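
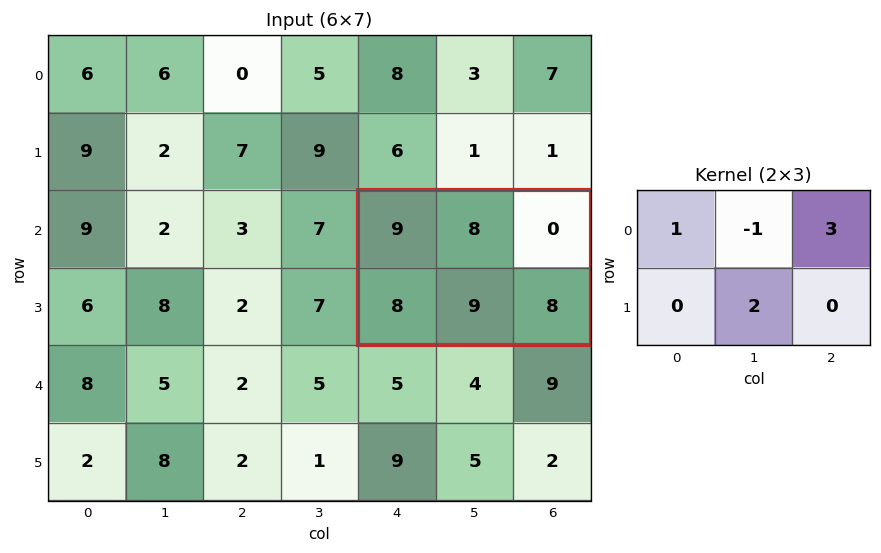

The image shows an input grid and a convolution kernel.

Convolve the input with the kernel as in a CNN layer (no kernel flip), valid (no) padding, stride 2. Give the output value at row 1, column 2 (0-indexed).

19

The receptive field on the input at this output position is [9 8 0 / 8 9 8]. Elementwise product with the kernel and sum: 9·1 + 8·-1 + 0·3 + 9·2.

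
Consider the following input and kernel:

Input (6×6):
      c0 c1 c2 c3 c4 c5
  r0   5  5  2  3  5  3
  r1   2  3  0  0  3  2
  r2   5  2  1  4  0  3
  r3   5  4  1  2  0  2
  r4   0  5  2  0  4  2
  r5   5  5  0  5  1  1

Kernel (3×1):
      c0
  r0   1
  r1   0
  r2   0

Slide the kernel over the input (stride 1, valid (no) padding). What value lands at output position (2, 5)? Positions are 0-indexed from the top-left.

The receptive field on the input at this output position is [3 / 2 / 2]. Elementwise product with the kernel and sum: 3·1.

3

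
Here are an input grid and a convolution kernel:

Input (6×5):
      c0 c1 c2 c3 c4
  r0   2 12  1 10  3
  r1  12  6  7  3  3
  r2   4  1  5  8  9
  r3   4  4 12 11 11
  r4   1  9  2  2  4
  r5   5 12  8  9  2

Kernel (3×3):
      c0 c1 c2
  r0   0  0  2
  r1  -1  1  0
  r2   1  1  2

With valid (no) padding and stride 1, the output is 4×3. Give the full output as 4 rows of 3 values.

Output[0,0]: The receptive field on the input at this output position is [2 12 1 / 12 6 7 / 4 1 5]. Elementwise product with the kernel and sum: 1·2 + 12·-1 + 6·1 + 4·1 + 1·1 + 5·2.

11 43 33
43 48 54
24 39 29
65 53 43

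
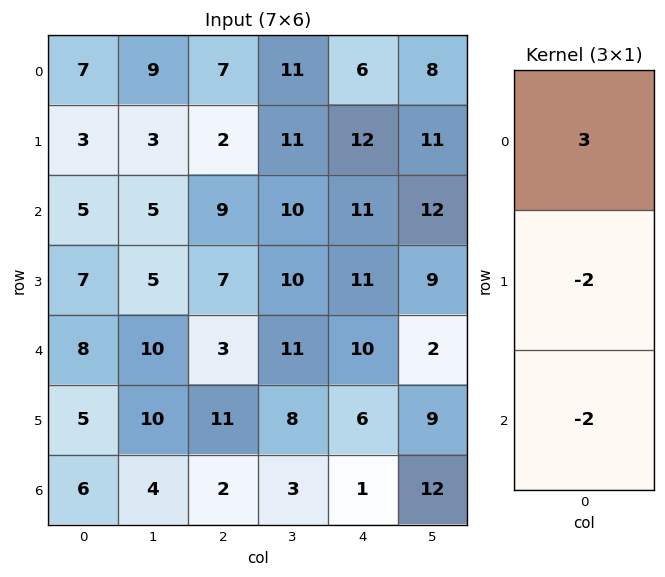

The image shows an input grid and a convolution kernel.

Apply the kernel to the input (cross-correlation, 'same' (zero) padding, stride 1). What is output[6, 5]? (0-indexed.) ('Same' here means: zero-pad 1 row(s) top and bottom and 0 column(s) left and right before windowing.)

3

The receptive field on the zero-padded input at this output position is [9 / 12 / 0]. Elementwise product with the kernel and sum: 9·3 + 12·-2 + 0·-2.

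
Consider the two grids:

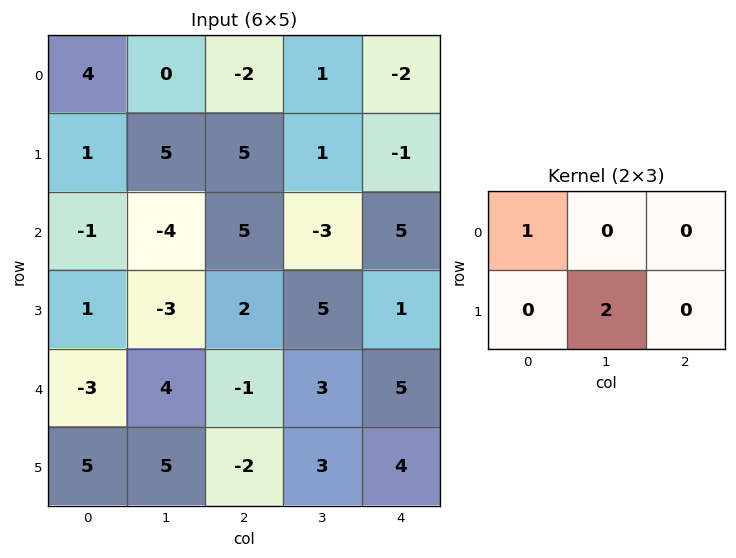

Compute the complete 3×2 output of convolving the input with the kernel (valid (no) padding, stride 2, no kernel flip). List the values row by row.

Output[0,0]: The receptive field on the input at this output position is [4 0 -2 / 1 5 5]. Elementwise product with the kernel and sum: 4·1 + 5·2.
Output[0,1]: The receptive field on the input at this output position is [-2 1 -2 / 5 1 -1]. Elementwise product with the kernel and sum: -2·1 + 1·2.

14 0
-7 15
7 5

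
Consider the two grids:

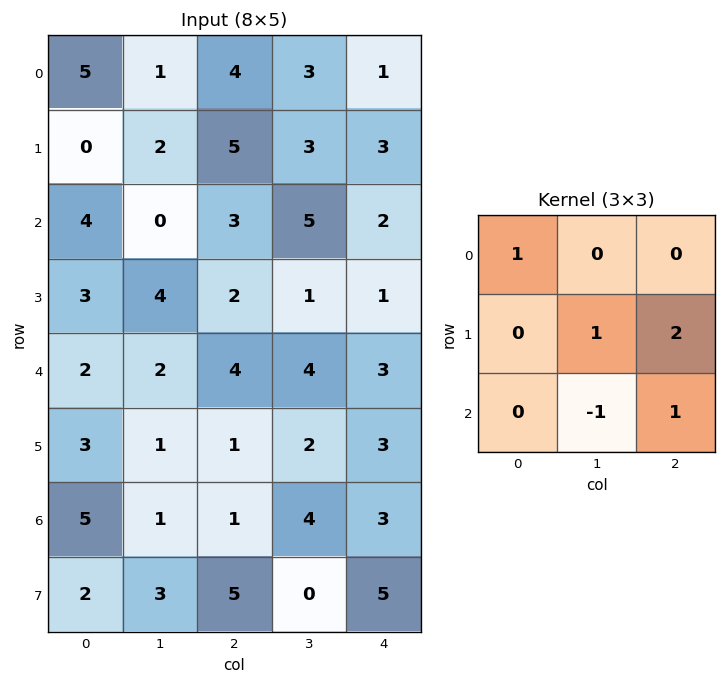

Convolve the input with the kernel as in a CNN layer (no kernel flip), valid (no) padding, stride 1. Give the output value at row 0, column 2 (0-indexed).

The receptive field on the input at this output position is [4 3 1 / 5 3 3 / 3 5 2]. Elementwise product with the kernel and sum: 4·1 + 3·1 + 3·2 + 5·-1 + 2·1.

10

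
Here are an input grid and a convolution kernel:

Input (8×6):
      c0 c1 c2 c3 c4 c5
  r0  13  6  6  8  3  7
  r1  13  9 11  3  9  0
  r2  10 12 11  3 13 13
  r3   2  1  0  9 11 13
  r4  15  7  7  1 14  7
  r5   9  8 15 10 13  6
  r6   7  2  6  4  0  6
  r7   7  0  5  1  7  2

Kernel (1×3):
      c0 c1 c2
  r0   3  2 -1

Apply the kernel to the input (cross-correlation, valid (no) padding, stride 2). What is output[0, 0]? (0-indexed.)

45

The receptive field on the input at this output position is [13 6 6]. Elementwise product with the kernel and sum: 13·3 + 6·2 + 6·-1.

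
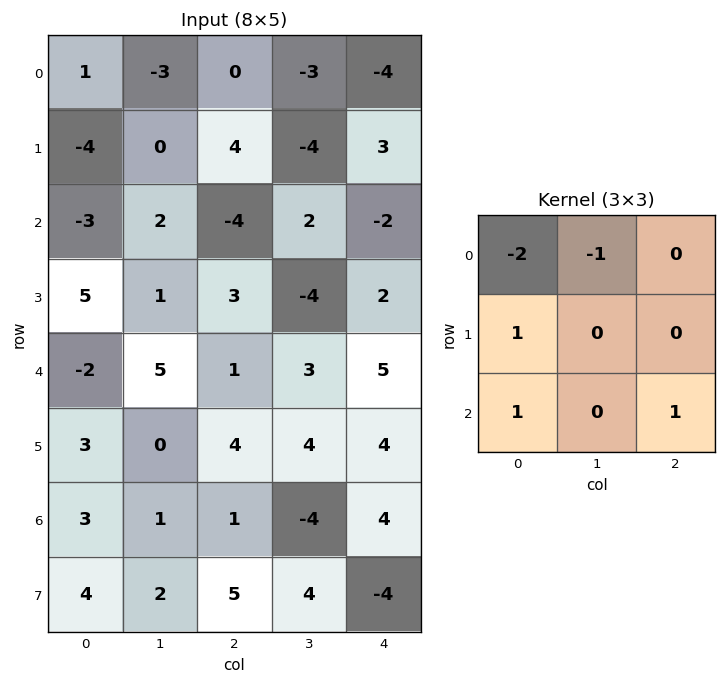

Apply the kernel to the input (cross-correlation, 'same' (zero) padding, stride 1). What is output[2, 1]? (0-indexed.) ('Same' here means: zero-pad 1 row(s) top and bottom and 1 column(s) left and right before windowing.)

13

The receptive field on the zero-padded input at this output position is [-4 0 4 / -3 2 -4 / 5 1 3]. Elementwise product with the kernel and sum: -4·-2 + 0·-1 + -3·1 + 5·1 + 3·1.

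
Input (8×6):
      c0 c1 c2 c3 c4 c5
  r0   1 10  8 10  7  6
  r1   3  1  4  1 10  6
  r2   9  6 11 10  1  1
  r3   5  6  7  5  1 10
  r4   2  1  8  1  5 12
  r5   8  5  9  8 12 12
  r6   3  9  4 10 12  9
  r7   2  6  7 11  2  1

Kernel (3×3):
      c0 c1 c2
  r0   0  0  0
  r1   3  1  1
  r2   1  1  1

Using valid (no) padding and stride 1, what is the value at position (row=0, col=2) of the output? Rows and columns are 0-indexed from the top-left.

The receptive field on the input at this output position is [8 10 7 / 4 1 10 / 11 10 1]. Elementwise product with the kernel and sum: 4·3 + 1·1 + 10·1 + 11·1 + 10·1 + 1·1.

45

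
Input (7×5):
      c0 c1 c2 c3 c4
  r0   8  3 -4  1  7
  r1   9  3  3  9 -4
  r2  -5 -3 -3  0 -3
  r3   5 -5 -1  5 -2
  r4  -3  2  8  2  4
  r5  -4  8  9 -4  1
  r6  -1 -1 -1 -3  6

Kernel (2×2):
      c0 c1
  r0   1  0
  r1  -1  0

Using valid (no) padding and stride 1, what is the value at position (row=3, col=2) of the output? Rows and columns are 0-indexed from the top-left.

-9

The receptive field on the input at this output position is [-1 5 / 8 2]. Elementwise product with the kernel and sum: -1·1 + 8·-1.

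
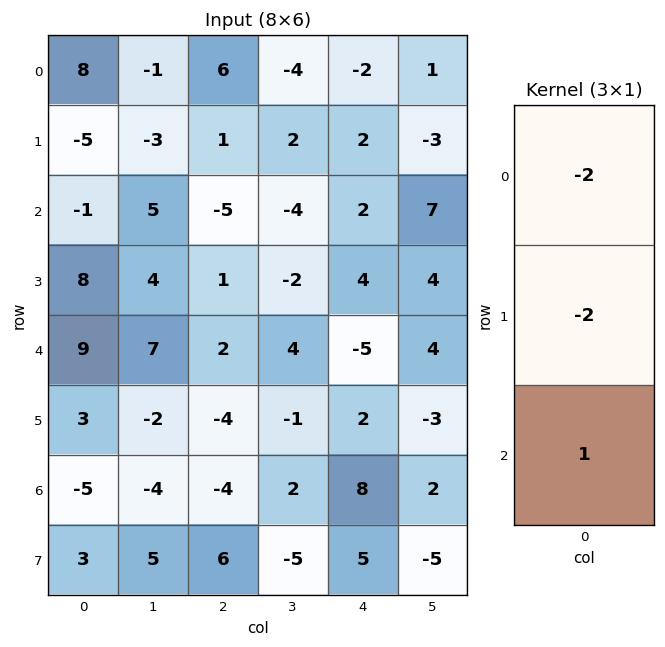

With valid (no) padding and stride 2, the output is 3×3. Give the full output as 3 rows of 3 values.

Output[0,0]: The receptive field on the input at this output position is [8 / -5 / -1]. Elementwise product with the kernel and sum: 8·-2 + -5·-2 + -1·1.

-7 -19 2
-5 10 -17
-29 0 14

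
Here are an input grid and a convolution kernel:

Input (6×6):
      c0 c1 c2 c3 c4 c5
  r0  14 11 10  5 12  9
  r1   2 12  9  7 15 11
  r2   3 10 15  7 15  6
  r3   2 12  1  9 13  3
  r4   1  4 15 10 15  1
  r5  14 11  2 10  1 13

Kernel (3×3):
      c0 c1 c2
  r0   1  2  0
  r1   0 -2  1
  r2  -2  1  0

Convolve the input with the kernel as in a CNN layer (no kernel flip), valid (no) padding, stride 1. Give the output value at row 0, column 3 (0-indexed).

11

The receptive field on the input at this output position is [5 12 9 / 7 15 11 / 7 15 6]. Elementwise product with the kernel and sum: 5·1 + 12·2 + 15·-2 + 11·1 + 7·-2 + 15·1.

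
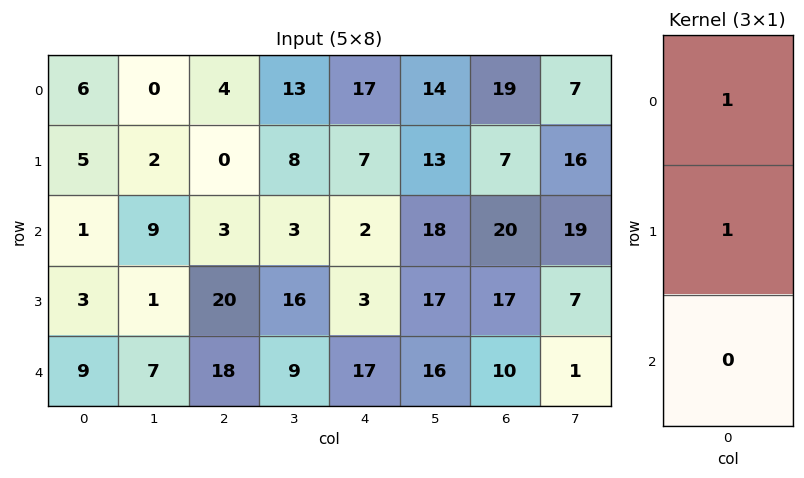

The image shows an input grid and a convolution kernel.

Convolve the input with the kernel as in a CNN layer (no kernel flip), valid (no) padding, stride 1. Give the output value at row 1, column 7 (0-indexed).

35

The receptive field on the input at this output position is [16 / 19 / 7]. Elementwise product with the kernel and sum: 16·1 + 19·1.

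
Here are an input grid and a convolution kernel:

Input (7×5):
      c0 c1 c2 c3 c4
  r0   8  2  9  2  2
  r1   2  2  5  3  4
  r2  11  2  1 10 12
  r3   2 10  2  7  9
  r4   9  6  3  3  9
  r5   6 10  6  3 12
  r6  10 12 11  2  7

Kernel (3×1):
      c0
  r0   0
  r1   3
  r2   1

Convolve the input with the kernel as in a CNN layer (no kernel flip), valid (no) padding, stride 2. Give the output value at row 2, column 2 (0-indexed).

The receptive field on the input at this output position is [9 / 12 / 7]. Elementwise product with the kernel and sum: 12·3 + 7·1.

43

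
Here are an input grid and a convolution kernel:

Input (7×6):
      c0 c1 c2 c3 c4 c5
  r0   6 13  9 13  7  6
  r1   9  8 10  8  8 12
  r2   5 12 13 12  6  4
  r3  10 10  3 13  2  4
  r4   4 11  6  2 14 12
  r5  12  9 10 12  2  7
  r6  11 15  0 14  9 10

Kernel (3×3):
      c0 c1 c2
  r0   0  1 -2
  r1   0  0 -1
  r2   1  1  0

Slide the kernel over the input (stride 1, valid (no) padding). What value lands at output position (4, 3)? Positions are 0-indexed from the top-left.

6

The receptive field on the input at this output position is [2 14 12 / 12 2 7 / 14 9 10]. Elementwise product with the kernel and sum: 14·1 + 12·-2 + 7·-1 + 14·1 + 9·1.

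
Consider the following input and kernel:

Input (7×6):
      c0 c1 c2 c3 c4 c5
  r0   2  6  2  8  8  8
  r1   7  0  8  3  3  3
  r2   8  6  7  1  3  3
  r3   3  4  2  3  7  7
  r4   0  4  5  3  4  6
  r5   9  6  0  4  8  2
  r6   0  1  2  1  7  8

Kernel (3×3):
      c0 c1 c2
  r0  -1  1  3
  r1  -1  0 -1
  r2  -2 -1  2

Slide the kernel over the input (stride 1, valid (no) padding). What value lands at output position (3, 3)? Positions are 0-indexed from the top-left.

The receptive field on the input at this output position is [3 7 7 / 3 4 6 / 4 8 2]. Elementwise product with the kernel and sum: 3·-1 + 7·1 + 7·3 + 3·-1 + 6·-1 + 4·-2 + 8·-1 + 2·2.

4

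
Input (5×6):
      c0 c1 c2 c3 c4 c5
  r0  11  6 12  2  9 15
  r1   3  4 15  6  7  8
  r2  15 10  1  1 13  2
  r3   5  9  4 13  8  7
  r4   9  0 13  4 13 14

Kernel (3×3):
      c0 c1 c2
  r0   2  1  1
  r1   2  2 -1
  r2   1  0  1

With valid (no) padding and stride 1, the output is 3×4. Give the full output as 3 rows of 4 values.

Output[0,0]: The receptive field on the input at this output position is [11 6 12 / 3 4 15 / 15 10 1]. Elementwise product with the kernel and sum: 11·2 + 6·1 + 12·1 + 3·2 + 4·2 + 15·-1 + 15·1 + 1·1.
Output[0,1]: The receptive field on the input at this output position is [6 12 2 / 4 15 6 / 10 1 1]. Elementwise product with the kernel and sum: 6·2 + 12·1 + 2·1 + 4·2 + 15·2 + 6·-1 + 10·1 + 1·1.

55 69 84 49
83 72 46 73
87 39 68 70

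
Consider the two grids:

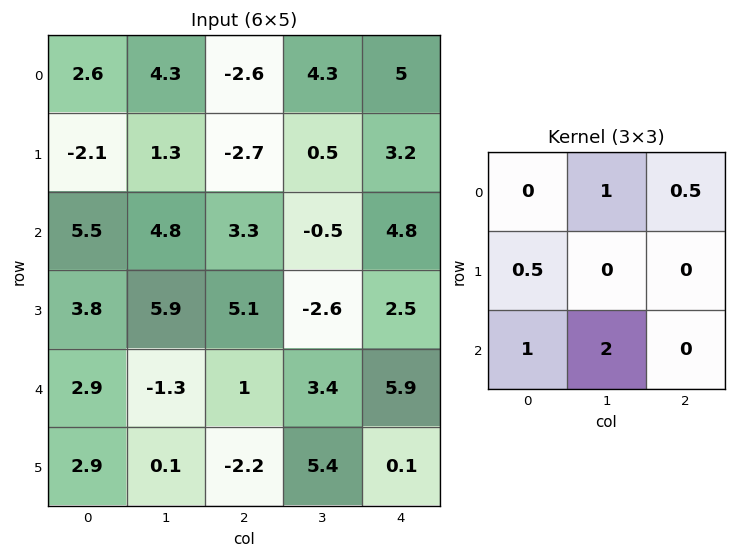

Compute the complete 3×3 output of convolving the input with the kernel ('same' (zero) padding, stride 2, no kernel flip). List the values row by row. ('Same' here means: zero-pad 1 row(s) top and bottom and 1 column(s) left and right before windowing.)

-4.2 -1.95 9.05
6.15 16.05 5.35
12.55 -1.15 9.8

Output[0,0]: The receptive field on the zero-padded input at this output position is [0 0 0 / 0 2.6 4.3 / 0 -2.1 1.3]. Elementwise product with the kernel and sum: 0·1 + 0·0.5 + 0·0.5 + 0·1 + -2.1·2.
Output[0,1]: The receptive field on the zero-padded input at this output position is [0 0 0 / 4.3 -2.6 4.3 / 1.3 -2.7 0.5]. Elementwise product with the kernel and sum: 0·1 + 0·0.5 + 4.3·0.5 + 1.3·1 + -2.7·2.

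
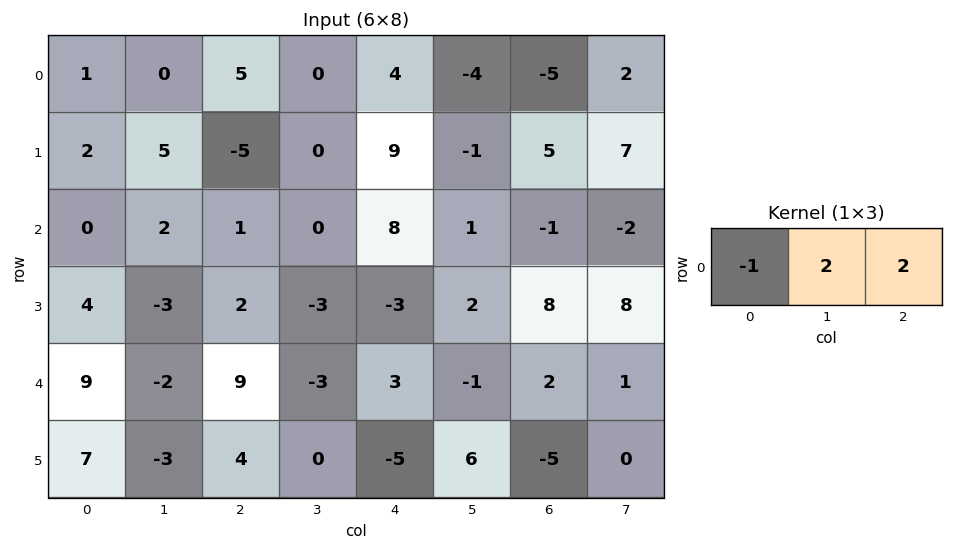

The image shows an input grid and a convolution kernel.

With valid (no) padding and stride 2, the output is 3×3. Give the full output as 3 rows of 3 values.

9 3 -22
6 15 -8
5 -9 -1

Output[0,0]: The receptive field on the input at this output position is [1 0 5]. Elementwise product with the kernel and sum: 1·-1 + 0·2 + 5·2.
Output[0,1]: The receptive field on the input at this output position is [5 0 4]. Elementwise product with the kernel and sum: 5·-1 + 0·2 + 4·2.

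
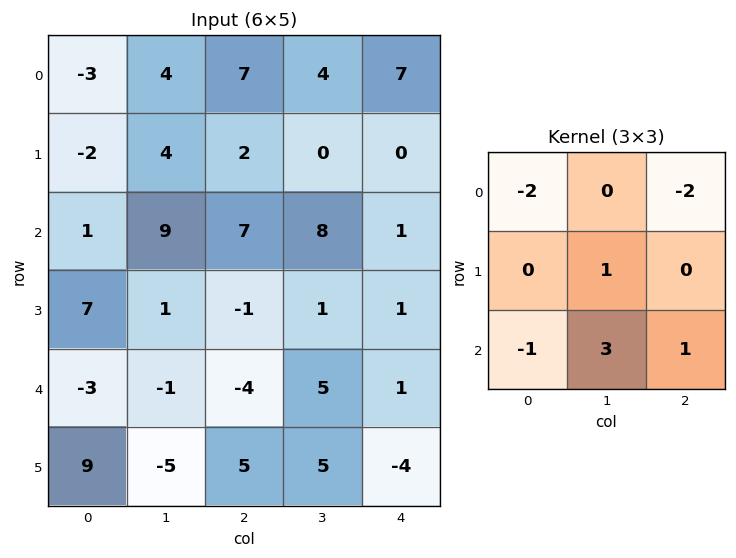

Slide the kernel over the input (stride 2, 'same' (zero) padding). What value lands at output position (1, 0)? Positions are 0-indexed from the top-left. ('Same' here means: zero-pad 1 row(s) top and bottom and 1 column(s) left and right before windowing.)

The receptive field on the zero-padded input at this output position is [0 -2 4 / 0 1 9 / 0 7 1]. Elementwise product with the kernel and sum: 0·-2 + 4·-2 + 1·1 + 0·-1 + 7·3 + 1·1.

15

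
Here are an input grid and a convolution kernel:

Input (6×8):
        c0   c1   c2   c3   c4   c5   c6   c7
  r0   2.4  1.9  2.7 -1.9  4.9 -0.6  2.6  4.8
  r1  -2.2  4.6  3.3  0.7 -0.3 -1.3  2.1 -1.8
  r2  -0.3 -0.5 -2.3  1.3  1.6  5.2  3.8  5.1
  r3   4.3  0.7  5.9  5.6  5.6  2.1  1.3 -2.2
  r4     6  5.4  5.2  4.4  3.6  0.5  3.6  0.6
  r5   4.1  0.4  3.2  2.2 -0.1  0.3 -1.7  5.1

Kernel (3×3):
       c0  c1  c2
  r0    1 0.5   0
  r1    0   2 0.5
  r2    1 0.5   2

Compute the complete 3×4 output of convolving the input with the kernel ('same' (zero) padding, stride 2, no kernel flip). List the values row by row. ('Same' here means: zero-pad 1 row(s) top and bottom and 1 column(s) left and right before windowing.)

13.85 12.1 7.45 3.75
1.6 17.15 18.95 8.25
19.7 22.65 18.6 19.9

Output[0,0]: The receptive field on the zero-padded input at this output position is [0 0 0 / 0 2.4 1.9 / 0 -2.2 4.6]. Elementwise product with the kernel and sum: 0·1 + 0·0.5 + 2.4·2 + 1.9·0.5 + 0·1 + -2.2·0.5 + 4.6·2.
Output[0,1]: The receptive field on the zero-padded input at this output position is [0 0 0 / 1.9 2.7 -1.9 / 4.6 3.3 0.7]. Elementwise product with the kernel and sum: 0·1 + 0·0.5 + 2.7·2 + -1.9·0.5 + 4.6·1 + 3.3·0.5 + 0.7·2.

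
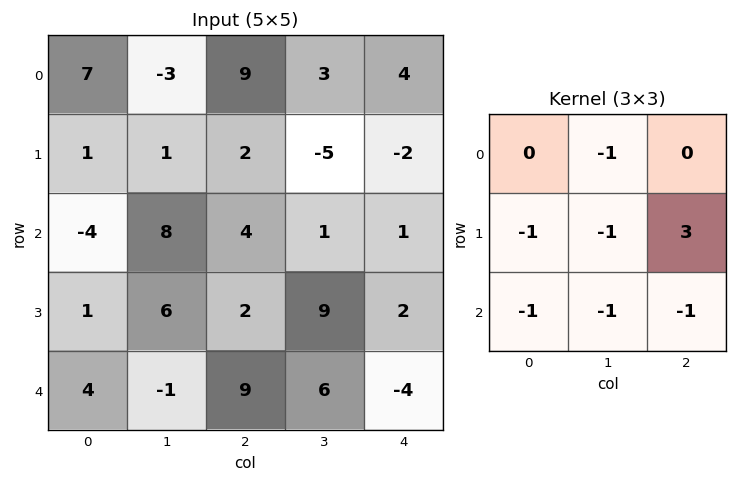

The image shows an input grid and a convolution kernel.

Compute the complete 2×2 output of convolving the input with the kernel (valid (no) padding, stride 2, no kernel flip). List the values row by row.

-1 -12
-21 -17

Output[0,0]: The receptive field on the input at this output position is [7 -3 9 / 1 1 2 / -4 8 4]. Elementwise product with the kernel and sum: -3·-1 + 1·-1 + 1·-1 + 2·3 + -4·-1 + 8·-1 + 4·-1.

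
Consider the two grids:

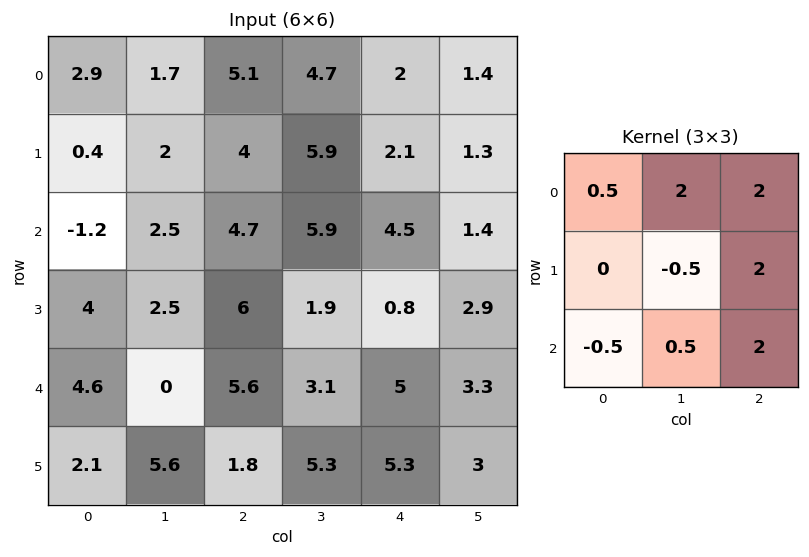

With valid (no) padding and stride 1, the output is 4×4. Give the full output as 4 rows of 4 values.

Output[0,0]: The receptive field on the input at this output position is [2.9 1.7 5.1 / 0.4 2 4 / -1.2 2.5 4.7]. Elementwise product with the kernel and sum: 2.9·0.5 + 1.7·2 + 5.1·2 + 2·-0.5 + 4·2 + -1.2·-0.5 + 2.5·0.5 + 4.7·2.
Output[0,1]: The receptive field on the input at this output position is [1.7 5.1 4.7 / 2 4 5.9 / 2.5 4.7 5.9]. Elementwise product with the kernel and sum: 1.7·0.5 + 5.1·2 + 4.7·2 + 4·-0.5 + 5.9·2 + 2.5·-0.5 + 4.7·0.5 + 5.9·2.

33.3 43.15 26.8 12.8
31.6 35.8 23.6 15.55
33.45 32.25 32.55 27.7
35.55 29.15 29.2 18.45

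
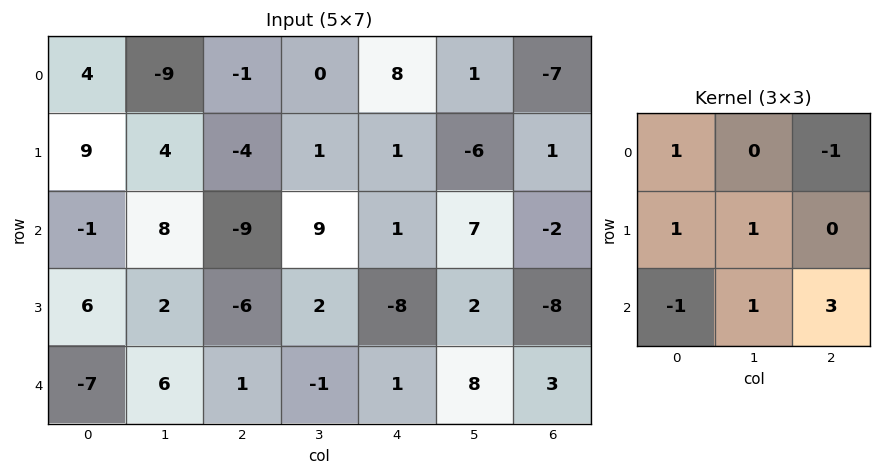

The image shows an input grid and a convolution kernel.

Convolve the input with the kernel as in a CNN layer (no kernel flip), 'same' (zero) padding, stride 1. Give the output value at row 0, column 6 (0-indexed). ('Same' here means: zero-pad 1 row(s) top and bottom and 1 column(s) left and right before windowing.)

The receptive field on the zero-padded input at this output position is [0 0 0 / 1 -7 0 / -6 1 0]. Elementwise product with the kernel and sum: 0·1 + 0·-1 + 1·1 + -7·1 + -6·-1 + 1·1 + 0·3.

1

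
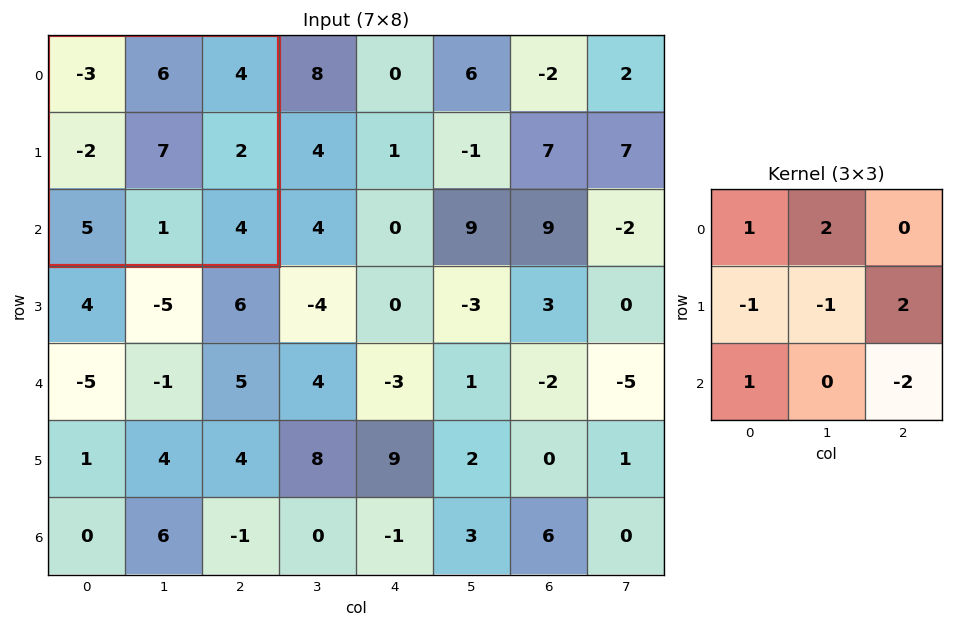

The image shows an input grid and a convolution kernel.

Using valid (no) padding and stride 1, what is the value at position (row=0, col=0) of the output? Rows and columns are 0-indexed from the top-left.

5

The receptive field on the input at this output position is [-3 6 4 / -2 7 2 / 5 1 4]. Elementwise product with the kernel and sum: -3·1 + 6·2 + -2·-1 + 7·-1 + 2·2 + 5·1 + 4·-2.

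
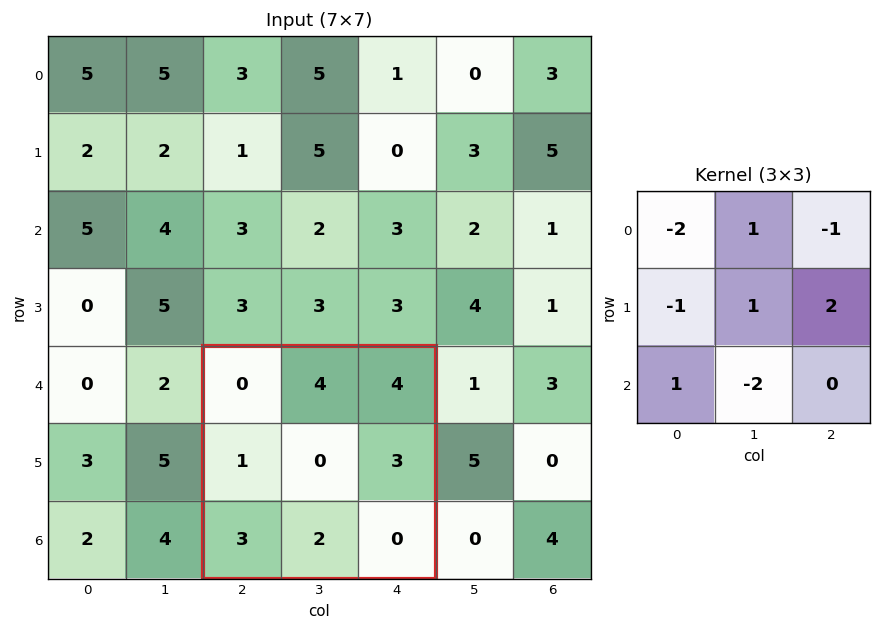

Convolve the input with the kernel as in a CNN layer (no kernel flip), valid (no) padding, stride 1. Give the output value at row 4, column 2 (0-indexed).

4

The receptive field on the input at this output position is [0 4 4 / 1 0 3 / 3 2 0]. Elementwise product with the kernel and sum: 0·-2 + 4·1 + 4·-1 + 1·-1 + 0·1 + 3·2 + 3·1 + 2·-2.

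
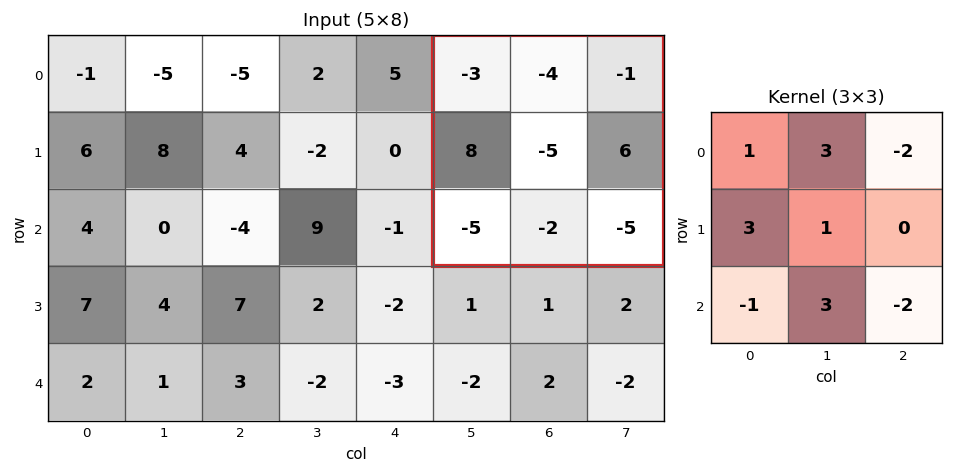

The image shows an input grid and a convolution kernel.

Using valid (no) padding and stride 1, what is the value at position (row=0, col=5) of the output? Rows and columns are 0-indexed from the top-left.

15

The receptive field on the input at this output position is [-3 -4 -1 / 8 -5 6 / -5 -2 -5]. Elementwise product with the kernel and sum: -3·1 + -4·3 + -1·-2 + 8·3 + -5·1 + -5·-1 + -2·3 + -5·-2.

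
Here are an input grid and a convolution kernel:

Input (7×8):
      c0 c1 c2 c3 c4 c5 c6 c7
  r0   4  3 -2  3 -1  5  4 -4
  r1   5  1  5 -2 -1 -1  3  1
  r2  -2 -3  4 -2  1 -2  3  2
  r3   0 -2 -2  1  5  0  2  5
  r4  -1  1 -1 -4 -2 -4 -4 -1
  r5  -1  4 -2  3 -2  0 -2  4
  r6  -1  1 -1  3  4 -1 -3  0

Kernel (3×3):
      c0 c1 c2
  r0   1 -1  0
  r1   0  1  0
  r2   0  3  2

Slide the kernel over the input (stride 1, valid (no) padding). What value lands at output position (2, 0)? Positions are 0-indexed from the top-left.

The receptive field on the input at this output position is [-2 -3 4 / 0 -2 -2 / -1 1 -1]. Elementwise product with the kernel and sum: -2·1 + -3·-1 + -2·1 + 1·3 + -1·2.

0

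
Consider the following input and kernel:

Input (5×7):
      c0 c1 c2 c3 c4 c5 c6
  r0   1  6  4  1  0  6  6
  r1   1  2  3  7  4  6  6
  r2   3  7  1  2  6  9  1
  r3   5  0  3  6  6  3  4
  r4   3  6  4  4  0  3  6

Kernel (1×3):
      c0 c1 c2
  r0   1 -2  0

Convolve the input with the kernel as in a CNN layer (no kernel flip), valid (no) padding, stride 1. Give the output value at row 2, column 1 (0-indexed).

The receptive field on the input at this output position is [7 1 2]. Elementwise product with the kernel and sum: 7·1 + 1·-2.

5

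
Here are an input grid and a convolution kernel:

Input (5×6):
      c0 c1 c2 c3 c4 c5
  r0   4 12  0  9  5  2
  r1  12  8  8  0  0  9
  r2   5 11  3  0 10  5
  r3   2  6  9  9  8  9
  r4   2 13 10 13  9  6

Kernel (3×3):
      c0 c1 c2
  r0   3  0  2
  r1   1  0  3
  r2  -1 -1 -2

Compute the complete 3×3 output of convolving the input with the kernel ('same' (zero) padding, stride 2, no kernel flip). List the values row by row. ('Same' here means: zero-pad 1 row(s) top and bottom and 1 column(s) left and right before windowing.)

Output[0,0]: The receptive field on the zero-padded input at this output position is [0 0 0 / 0 4 12 / 0 12 8]. Elementwise product with the kernel and sum: 0·3 + 0·2 + 0·1 + 12·3 + 0·-1 + 12·-1 + 8·-2.

8 23 -3
35 2 -2
51 88 76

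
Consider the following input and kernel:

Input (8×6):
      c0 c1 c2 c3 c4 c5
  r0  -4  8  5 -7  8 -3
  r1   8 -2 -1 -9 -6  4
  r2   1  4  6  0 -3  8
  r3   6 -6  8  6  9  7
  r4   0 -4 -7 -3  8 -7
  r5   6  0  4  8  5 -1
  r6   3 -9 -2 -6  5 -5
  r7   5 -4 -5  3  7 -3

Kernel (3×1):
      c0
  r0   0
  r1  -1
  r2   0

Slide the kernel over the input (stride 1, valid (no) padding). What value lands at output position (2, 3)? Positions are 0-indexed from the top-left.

-6

The receptive field on the input at this output position is [0 / 6 / -3]. Elementwise product with the kernel and sum: 6·-1.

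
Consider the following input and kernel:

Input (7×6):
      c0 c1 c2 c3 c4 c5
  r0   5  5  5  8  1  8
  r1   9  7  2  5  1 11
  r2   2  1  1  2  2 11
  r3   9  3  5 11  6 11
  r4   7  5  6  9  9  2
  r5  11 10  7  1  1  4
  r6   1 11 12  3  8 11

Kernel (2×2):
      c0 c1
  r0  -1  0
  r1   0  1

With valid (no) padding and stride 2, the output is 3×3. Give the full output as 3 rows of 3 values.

Output[0,0]: The receptive field on the input at this output position is [5 5 / 9 7]. Elementwise product with the kernel and sum: 5·-1 + 7·1.

2 0 10
1 10 9
3 -5 -5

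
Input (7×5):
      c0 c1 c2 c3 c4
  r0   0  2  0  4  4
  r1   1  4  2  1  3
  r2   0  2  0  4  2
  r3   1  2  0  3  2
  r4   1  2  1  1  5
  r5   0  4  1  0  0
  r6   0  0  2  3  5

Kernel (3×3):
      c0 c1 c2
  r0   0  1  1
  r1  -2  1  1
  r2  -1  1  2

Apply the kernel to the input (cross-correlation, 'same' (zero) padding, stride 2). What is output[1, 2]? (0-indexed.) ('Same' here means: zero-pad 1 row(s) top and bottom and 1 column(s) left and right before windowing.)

The receptive field on the zero-padded input at this output position is [1 3 0 / 4 2 0 / 3 2 0]. Elementwise product with the kernel and sum: 3·1 + 0·1 + 4·-2 + 2·1 + 0·1 + 3·-1 + 2·1 + 0·2.

-4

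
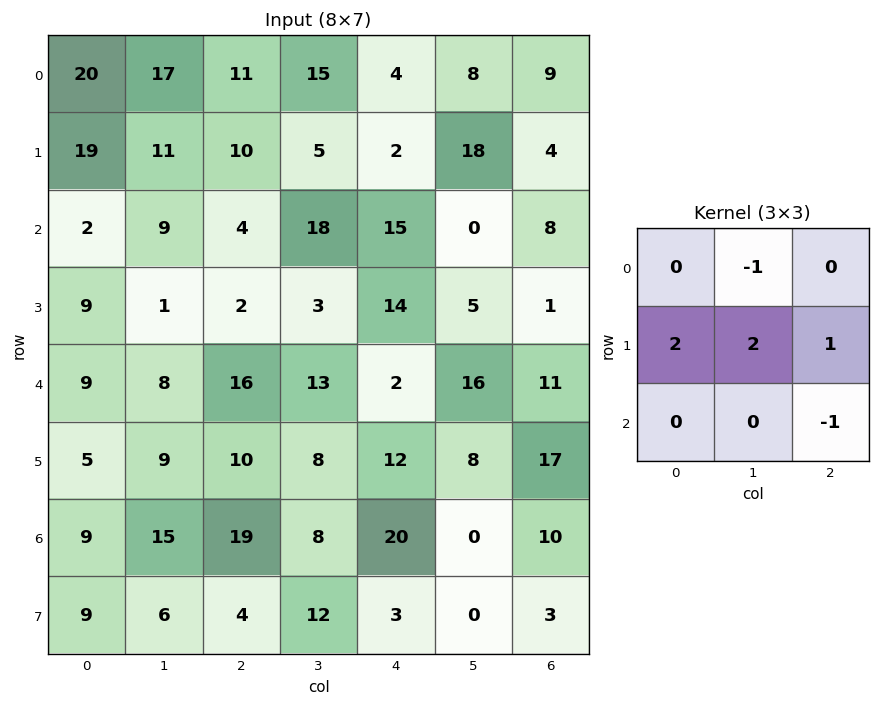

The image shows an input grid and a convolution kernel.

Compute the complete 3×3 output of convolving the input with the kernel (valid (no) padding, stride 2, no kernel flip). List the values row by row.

Output[0,0]: The receptive field on the input at this output position is [20 17 11 / 19 11 10 / 2 9 4]. Elementwise product with the kernel and sum: 17·-1 + 19·2 + 11·2 + 10·1 + 4·-1.

49 2 28
-3 4 28
11 15 31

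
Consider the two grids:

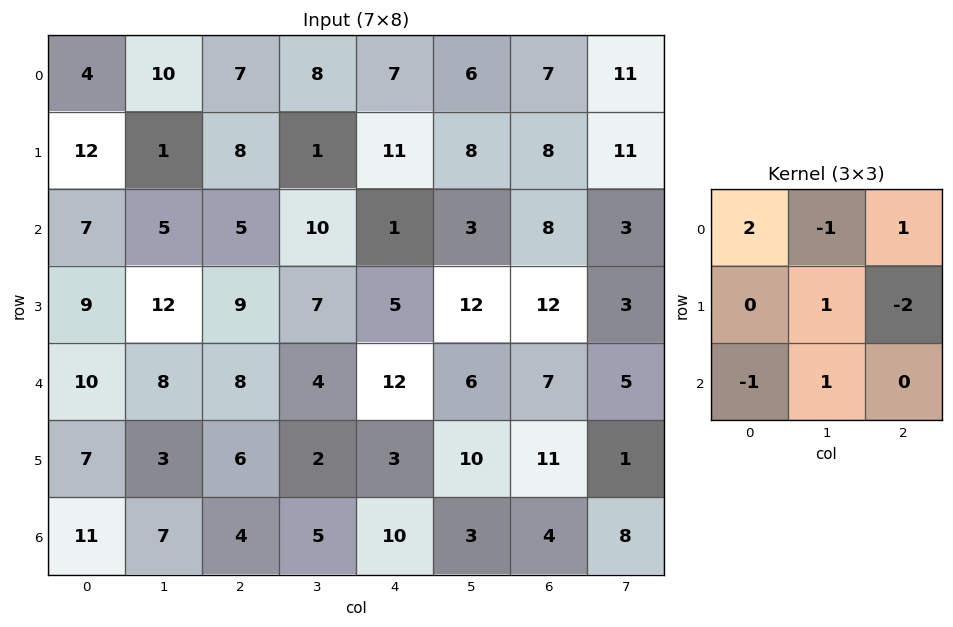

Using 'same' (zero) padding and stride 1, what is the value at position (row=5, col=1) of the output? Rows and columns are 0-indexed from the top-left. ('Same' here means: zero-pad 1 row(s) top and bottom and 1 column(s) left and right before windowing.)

The receptive field on the zero-padded input at this output position is [10 8 8 / 7 3 6 / 11 7 4]. Elementwise product with the kernel and sum: 10·2 + 8·-1 + 8·1 + 3·1 + 6·-2 + 11·-1 + 7·1.

7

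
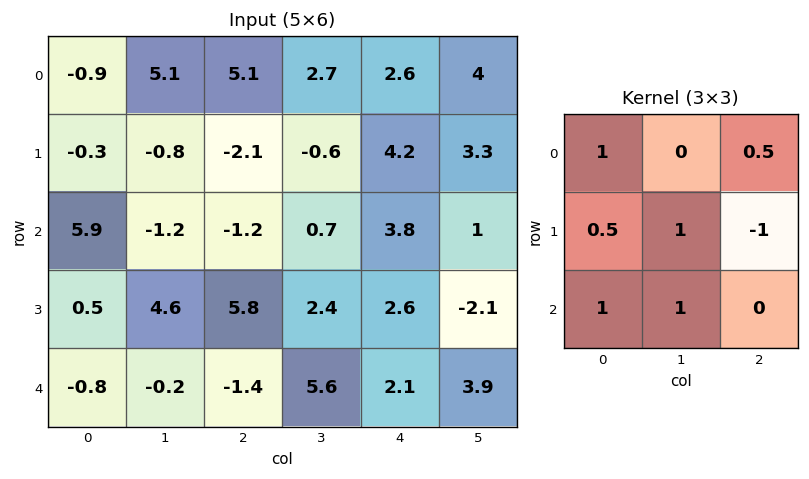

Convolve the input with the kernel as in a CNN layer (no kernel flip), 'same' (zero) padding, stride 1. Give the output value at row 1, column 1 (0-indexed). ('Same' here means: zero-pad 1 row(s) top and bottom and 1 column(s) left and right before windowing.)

7.5

The receptive field on the zero-padded input at this output position is [-0.9 5.1 5.1 / -0.3 -0.8 -2.1 / 5.9 -1.2 -1.2]. Elementwise product with the kernel and sum: -0.9·1 + 5.1·0.5 + -0.3·0.5 + -0.8·1 + -2.1·-1 + 5.9·1 + -1.2·1.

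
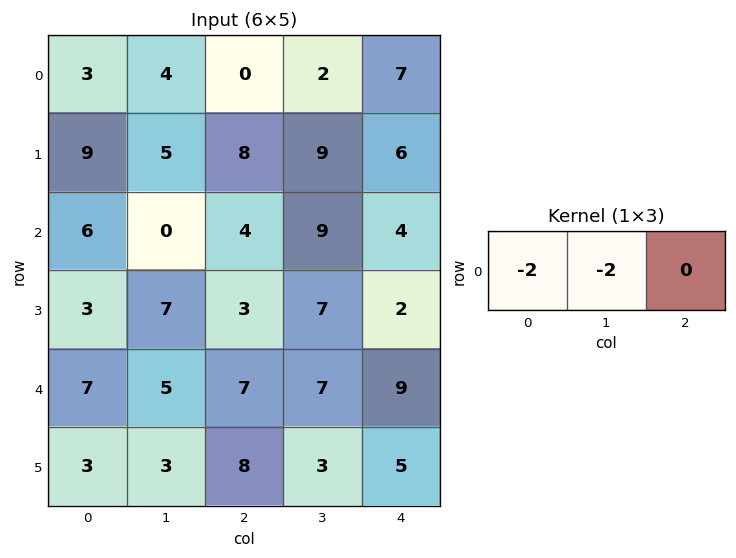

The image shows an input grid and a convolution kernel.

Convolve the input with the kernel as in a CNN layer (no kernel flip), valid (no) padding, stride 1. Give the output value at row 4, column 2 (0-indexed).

The receptive field on the input at this output position is [7 7 9]. Elementwise product with the kernel and sum: 7·-2 + 7·-2.

-28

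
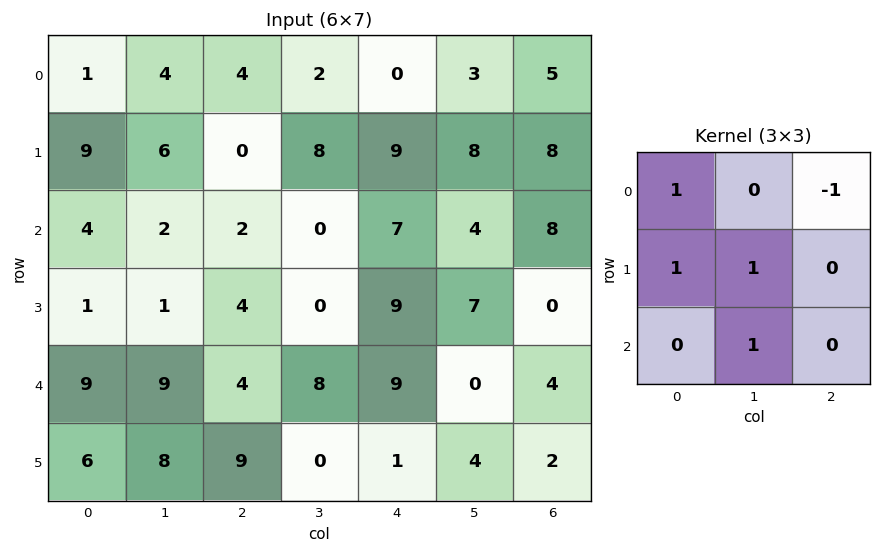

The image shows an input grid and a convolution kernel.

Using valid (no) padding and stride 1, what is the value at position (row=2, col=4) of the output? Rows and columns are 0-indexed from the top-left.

15

The receptive field on the input at this output position is [7 4 8 / 9 7 0 / 9 0 4]. Elementwise product with the kernel and sum: 7·1 + 8·-1 + 9·1 + 7·1 + 0·1.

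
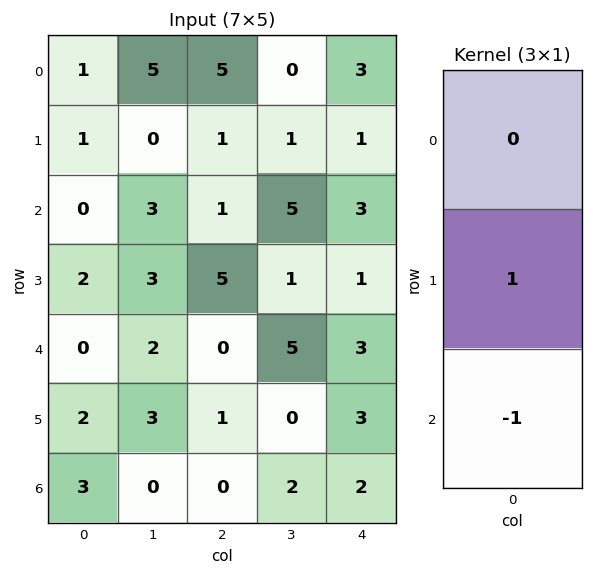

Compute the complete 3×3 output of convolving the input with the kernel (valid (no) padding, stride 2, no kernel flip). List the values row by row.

Output[0,0]: The receptive field on the input at this output position is [1 / 1 / 0]. Elementwise product with the kernel and sum: 1·1 + 0·-1.
Output[0,1]: The receptive field on the input at this output position is [5 / 1 / 1]. Elementwise product with the kernel and sum: 1·1 + 1·-1.

1 0 -2
2 5 -2
-1 1 1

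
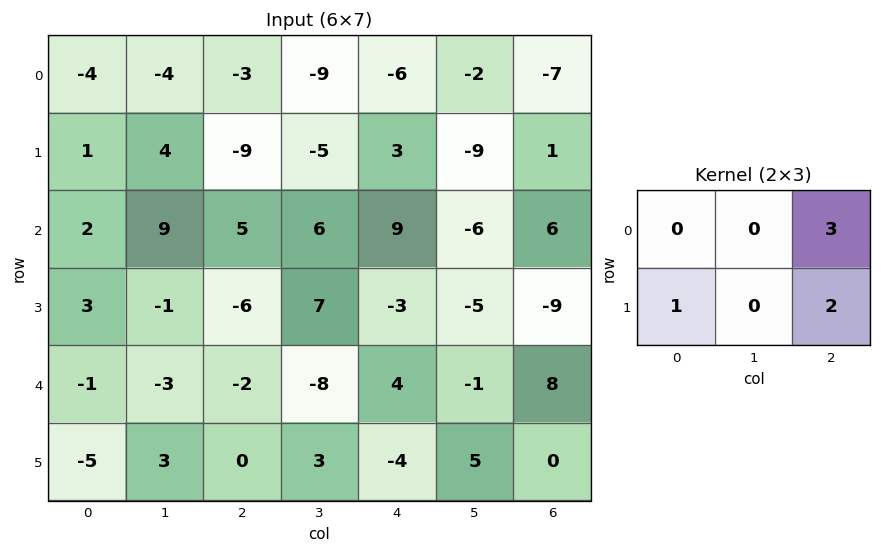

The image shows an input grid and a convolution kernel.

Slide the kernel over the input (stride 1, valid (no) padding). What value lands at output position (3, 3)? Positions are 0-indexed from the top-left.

The receptive field on the input at this output position is [7 -3 -5 / -8 4 -1]. Elementwise product with the kernel and sum: -5·3 + -8·1 + -1·2.

-25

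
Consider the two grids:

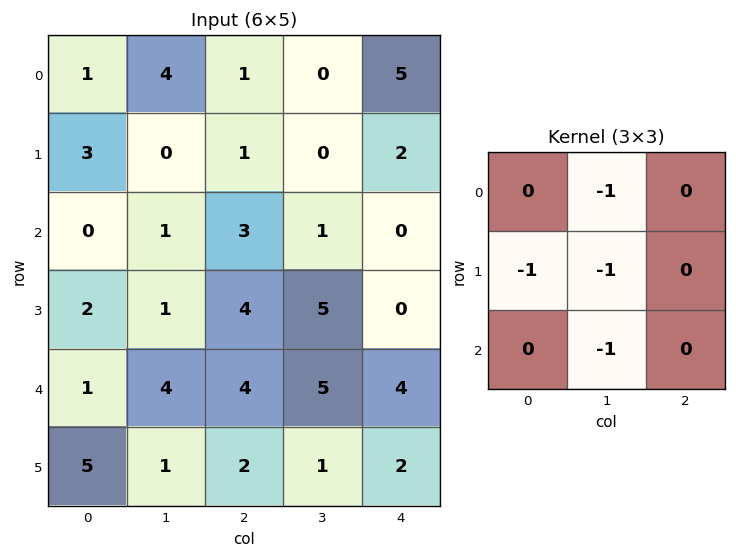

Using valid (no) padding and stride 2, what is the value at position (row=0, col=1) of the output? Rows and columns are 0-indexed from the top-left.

The receptive field on the input at this output position is [1 0 5 / 1 0 2 / 3 1 0]. Elementwise product with the kernel and sum: 0·-1 + 1·-1 + 0·-1 + 1·-1.

-2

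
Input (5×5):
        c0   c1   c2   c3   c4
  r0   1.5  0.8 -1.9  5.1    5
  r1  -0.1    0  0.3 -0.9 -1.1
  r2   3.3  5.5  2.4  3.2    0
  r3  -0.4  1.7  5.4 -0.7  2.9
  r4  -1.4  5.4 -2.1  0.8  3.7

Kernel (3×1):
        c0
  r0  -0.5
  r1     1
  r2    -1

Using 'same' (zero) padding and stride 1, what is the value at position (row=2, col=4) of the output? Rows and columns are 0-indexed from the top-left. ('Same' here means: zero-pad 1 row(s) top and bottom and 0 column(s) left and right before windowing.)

-2.35

The receptive field on the zero-padded input at this output position is [-1.1 / 0 / 2.9]. Elementwise product with the kernel and sum: -1.1·-0.5 + 0·1 + 2.9·-1.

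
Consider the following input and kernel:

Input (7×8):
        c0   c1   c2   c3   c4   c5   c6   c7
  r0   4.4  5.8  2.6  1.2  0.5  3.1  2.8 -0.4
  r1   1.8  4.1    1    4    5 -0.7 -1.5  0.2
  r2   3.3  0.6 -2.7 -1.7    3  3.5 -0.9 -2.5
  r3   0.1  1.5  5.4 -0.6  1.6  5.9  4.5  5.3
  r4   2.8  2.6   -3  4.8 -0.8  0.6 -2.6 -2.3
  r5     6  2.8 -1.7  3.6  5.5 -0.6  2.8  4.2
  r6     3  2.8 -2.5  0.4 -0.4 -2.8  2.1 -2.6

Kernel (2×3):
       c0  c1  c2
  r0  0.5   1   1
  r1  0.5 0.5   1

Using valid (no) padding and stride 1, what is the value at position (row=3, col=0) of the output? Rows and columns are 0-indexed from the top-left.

6.65

The receptive field on the input at this output position is [0.1 1.5 5.4 / 2.8 2.6 -3]. Elementwise product with the kernel and sum: 0.1·0.5 + 1.5·1 + 5.4·1 + 2.8·0.5 + 2.6·0.5 + -3·1.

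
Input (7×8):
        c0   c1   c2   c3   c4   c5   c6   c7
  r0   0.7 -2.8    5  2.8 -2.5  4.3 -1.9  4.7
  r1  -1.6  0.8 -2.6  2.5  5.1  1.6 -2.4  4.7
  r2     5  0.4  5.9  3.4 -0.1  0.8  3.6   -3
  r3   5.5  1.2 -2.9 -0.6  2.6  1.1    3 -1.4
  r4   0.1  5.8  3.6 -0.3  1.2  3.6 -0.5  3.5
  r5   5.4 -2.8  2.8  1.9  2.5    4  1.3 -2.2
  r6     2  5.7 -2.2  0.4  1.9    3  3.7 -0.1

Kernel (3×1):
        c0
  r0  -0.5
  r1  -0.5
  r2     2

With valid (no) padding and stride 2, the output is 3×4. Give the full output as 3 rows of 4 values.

Output[0,0]: The receptive field on the input at this output position is [0.7 / -1.6 / 5]. Elementwise product with the kernel and sum: 0.7·-0.5 + -1.6·-0.5 + 5·2.

10.45 10.6 -1.5 9.35
-5.05 5.7 1.15 -4.3
1.25 -7.6 1.95 7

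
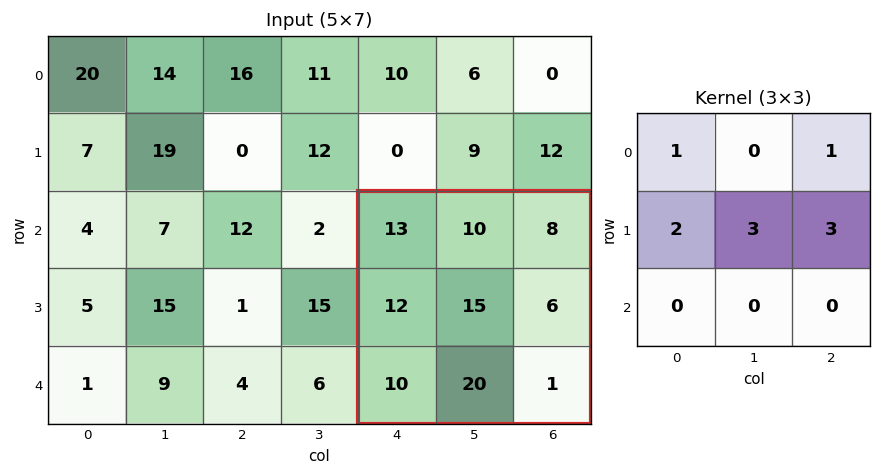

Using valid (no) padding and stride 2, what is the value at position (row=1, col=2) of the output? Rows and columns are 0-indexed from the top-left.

108

The receptive field on the input at this output position is [13 10 8 / 12 15 6 / 10 20 1]. Elementwise product with the kernel and sum: 13·1 + 8·1 + 12·2 + 15·3 + 6·3.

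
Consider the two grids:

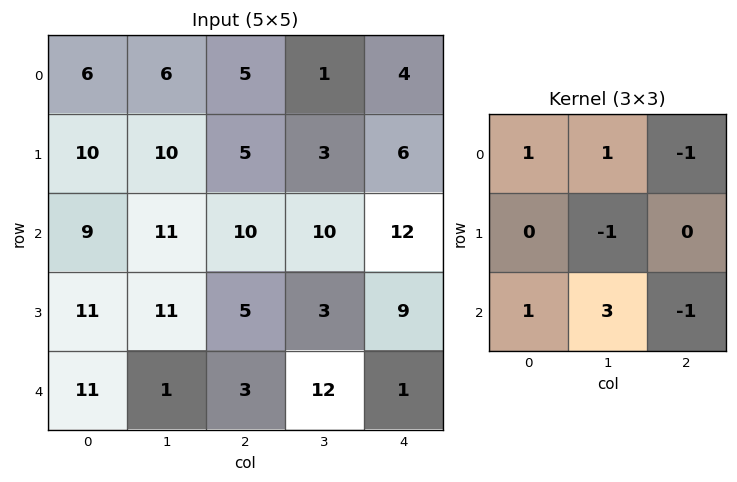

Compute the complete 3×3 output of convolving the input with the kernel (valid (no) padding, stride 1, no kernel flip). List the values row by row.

29 36 27
43 25 -3
10 4 43

Output[0,0]: The receptive field on the input at this output position is [6 6 5 / 10 10 5 / 9 11 10]. Elementwise product with the kernel and sum: 6·1 + 6·1 + 5·-1 + 10·-1 + 9·1 + 11·3 + 10·-1.
Output[0,1]: The receptive field on the input at this output position is [6 5 1 / 10 5 3 / 11 10 10]. Elementwise product with the kernel and sum: 6·1 + 5·1 + 1·-1 + 5·-1 + 11·1 + 10·3 + 10·-1.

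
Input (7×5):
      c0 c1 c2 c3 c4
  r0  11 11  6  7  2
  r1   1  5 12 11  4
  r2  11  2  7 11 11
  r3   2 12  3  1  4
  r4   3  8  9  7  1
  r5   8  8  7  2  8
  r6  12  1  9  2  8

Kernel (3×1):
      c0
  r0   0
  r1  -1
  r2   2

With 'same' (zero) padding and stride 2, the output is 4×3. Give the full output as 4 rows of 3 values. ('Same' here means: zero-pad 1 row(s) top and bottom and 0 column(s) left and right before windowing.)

Output[0,0]: The receptive field on the zero-padded input at this output position is [0 / 11 / 1]. Elementwise product with the kernel and sum: 11·-1 + 1·2.
Output[0,1]: The receptive field on the zero-padded input at this output position is [0 / 6 / 12]. Elementwise product with the kernel and sum: 6·-1 + 12·2.

-9 18 6
-7 -1 -3
13 5 15
-12 -9 -8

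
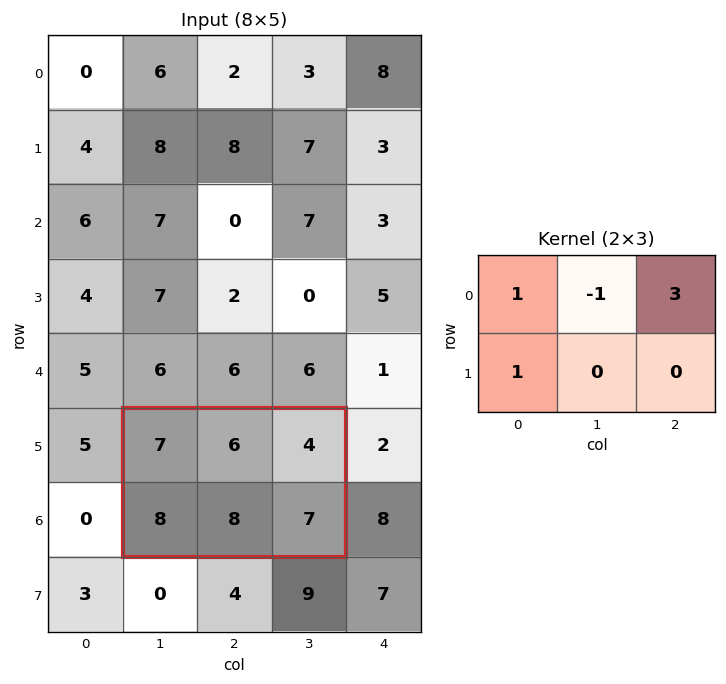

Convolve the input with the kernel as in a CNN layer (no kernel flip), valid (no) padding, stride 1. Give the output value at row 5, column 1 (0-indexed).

21

The receptive field on the input at this output position is [7 6 4 / 8 8 7]. Elementwise product with the kernel and sum: 7·1 + 6·-1 + 4·3 + 8·1.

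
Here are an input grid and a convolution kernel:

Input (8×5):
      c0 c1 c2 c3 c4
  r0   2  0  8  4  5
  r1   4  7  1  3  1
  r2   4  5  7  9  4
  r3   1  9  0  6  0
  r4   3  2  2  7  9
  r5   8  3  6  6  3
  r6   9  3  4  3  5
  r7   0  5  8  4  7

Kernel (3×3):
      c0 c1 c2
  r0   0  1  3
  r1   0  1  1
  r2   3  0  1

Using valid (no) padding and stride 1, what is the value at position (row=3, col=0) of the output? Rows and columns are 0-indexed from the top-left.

The receptive field on the input at this output position is [1 9 0 / 3 2 2 / 8 3 6]. Elementwise product with the kernel and sum: 9·1 + 0·3 + 2·1 + 2·1 + 8·3 + 6·1.

43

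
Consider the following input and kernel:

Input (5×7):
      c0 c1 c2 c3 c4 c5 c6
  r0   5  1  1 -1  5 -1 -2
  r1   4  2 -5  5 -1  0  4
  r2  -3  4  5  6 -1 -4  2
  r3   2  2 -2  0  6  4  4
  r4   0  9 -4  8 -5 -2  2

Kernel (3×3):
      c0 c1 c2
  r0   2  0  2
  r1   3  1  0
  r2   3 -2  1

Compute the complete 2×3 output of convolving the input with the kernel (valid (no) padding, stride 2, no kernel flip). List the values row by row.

14 4 10
-10 -31 15

Output[0,0]: The receptive field on the input at this output position is [5 1 1 / 4 2 -5 / -3 4 5]. Elementwise product with the kernel and sum: 5·2 + 1·2 + 4·3 + 2·1 + -3·3 + 4·-2 + 5·1.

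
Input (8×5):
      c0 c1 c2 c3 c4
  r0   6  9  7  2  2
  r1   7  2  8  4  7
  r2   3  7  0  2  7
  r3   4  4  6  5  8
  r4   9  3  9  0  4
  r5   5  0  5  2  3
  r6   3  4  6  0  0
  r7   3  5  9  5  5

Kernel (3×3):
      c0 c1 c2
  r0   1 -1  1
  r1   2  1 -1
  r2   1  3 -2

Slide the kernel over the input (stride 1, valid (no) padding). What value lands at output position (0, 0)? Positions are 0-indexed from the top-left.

The receptive field on the input at this output position is [6 9 7 / 7 2 8 / 3 7 0]. Elementwise product with the kernel and sum: 6·1 + 9·-1 + 7·1 + 7·2 + 2·1 + 8·-1 + 3·1 + 7·3 + 0·-2.

36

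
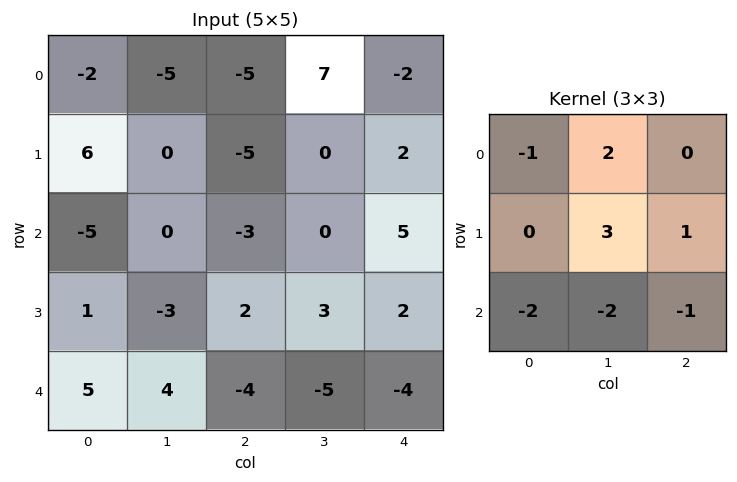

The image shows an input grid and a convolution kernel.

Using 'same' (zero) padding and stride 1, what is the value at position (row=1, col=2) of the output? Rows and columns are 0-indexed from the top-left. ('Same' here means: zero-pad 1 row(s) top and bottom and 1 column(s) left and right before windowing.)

-14

The receptive field on the zero-padded input at this output position is [-5 -5 7 / 0 -5 0 / 0 -3 0]. Elementwise product with the kernel and sum: -5·-1 + -5·2 + -5·3 + 0·1 + 0·-2 + -3·-2 + 0·-1.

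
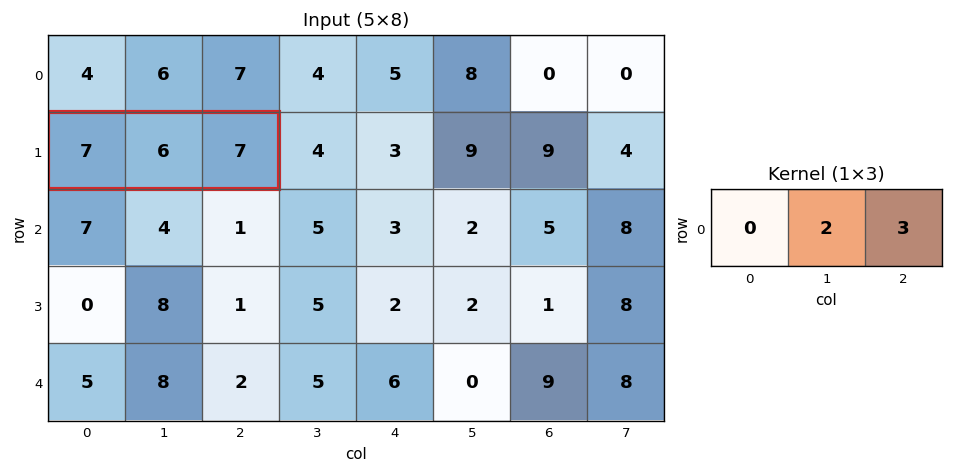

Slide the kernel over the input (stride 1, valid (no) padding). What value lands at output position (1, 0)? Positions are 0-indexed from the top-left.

The receptive field on the input at this output position is [7 6 7]. Elementwise product with the kernel and sum: 6·2 + 7·3.

33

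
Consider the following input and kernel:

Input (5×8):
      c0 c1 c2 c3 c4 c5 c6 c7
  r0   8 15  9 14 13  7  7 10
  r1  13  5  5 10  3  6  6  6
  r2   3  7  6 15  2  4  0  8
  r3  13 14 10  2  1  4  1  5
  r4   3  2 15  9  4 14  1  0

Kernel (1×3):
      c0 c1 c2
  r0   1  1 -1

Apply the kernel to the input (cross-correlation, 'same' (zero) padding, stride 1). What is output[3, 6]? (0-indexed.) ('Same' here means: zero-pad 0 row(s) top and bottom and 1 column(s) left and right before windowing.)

0

The receptive field on the zero-padded input at this output position is [4 1 5]. Elementwise product with the kernel and sum: 4·1 + 1·1 + 5·-1.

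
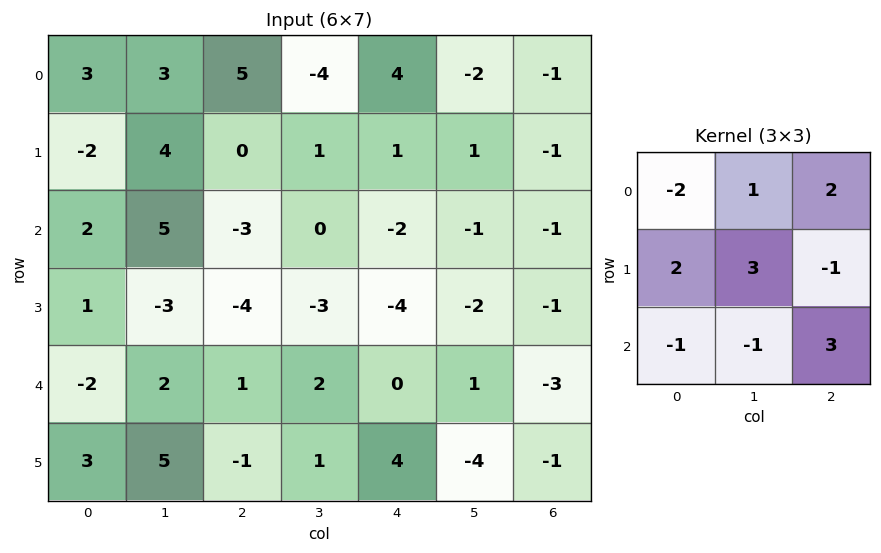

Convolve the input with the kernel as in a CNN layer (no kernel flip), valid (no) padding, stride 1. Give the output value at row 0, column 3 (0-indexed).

The receptive field on the input at this output position is [-4 4 -2 / 1 1 1 / 0 -2 -1]. Elementwise product with the kernel and sum: -4·-2 + 4·1 + -2·2 + 1·2 + 1·3 + 1·-1 + 0·-1 + -2·-1 + -1·3.

11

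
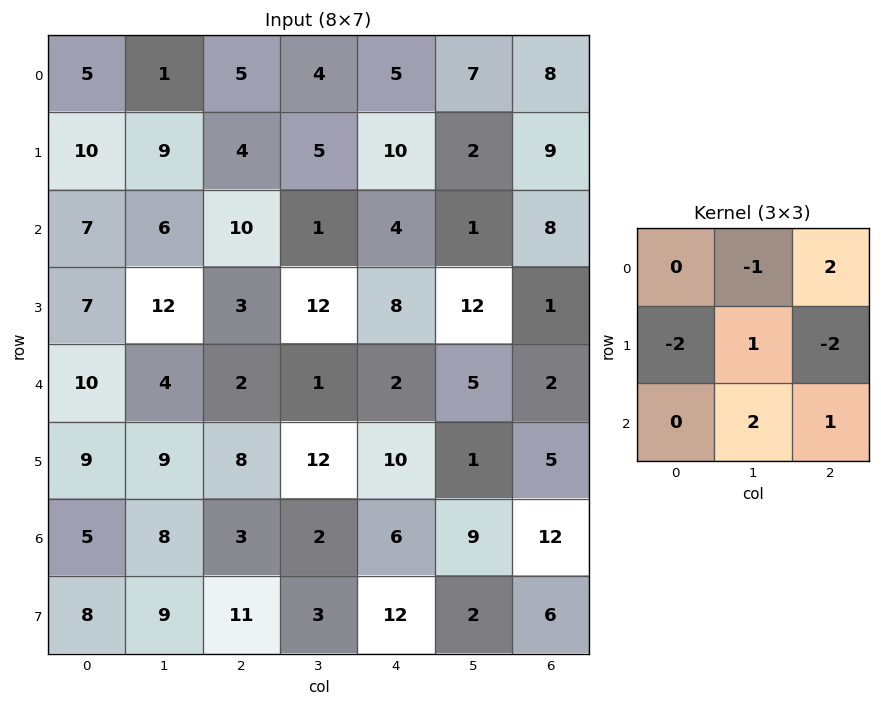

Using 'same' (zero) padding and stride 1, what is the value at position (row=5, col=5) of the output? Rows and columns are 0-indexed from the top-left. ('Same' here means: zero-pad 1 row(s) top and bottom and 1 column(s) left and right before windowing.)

0

The receptive field on the zero-padded input at this output position is [2 5 2 / 10 1 5 / 6 9 12]. Elementwise product with the kernel and sum: 5·-1 + 2·2 + 10·-2 + 1·1 + 5·-2 + 9·2 + 12·1.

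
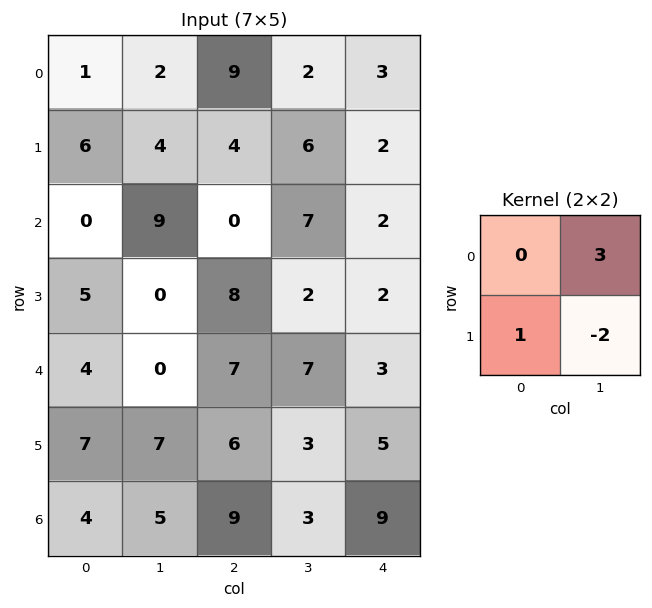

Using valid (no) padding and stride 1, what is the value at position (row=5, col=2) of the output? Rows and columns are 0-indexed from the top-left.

The receptive field on the input at this output position is [6 3 / 9 3]. Elementwise product with the kernel and sum: 3·3 + 9·1 + 3·-2.

12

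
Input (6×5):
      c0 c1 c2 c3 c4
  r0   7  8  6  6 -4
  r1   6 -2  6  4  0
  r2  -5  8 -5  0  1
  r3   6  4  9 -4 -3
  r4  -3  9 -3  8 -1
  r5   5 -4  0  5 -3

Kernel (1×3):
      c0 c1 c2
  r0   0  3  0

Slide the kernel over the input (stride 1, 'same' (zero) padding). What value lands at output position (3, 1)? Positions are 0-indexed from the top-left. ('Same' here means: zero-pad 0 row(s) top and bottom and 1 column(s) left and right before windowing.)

The receptive field on the zero-padded input at this output position is [6 4 9]. Elementwise product with the kernel and sum: 4·3.

12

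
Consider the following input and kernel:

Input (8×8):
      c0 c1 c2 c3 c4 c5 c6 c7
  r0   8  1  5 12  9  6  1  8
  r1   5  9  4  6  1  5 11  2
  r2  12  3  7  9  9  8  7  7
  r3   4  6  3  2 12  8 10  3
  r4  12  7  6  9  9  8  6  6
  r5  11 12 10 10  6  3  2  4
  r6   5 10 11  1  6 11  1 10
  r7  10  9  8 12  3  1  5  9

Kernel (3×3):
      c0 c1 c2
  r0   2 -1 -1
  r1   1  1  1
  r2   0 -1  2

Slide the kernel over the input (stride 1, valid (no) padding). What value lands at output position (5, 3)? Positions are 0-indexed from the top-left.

28

The receptive field on the input at this output position is [10 6 3 / 1 6 11 / 12 3 1]. Elementwise product with the kernel and sum: 10·2 + 6·-1 + 3·-1 + 1·1 + 6·1 + 11·1 + 3·-1 + 1·2.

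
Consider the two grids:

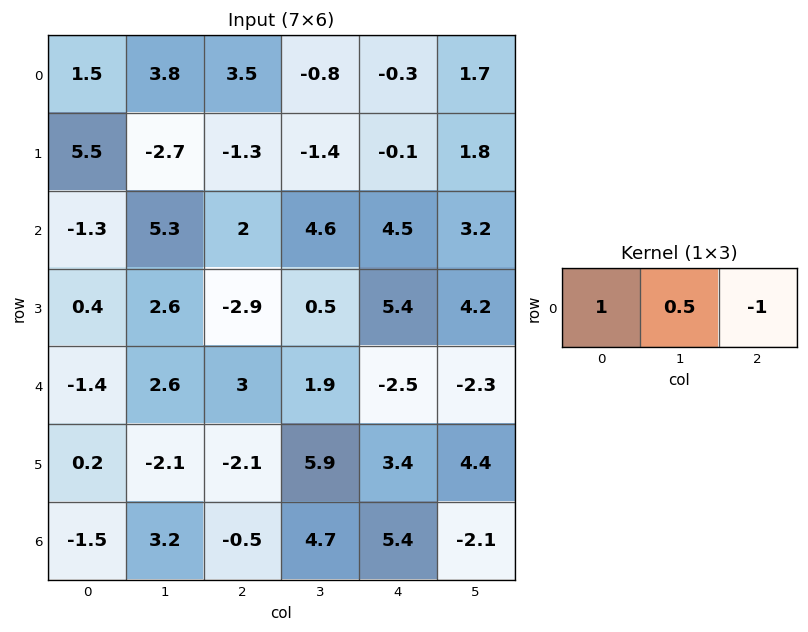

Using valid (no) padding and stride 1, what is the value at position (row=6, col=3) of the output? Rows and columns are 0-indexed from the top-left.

The receptive field on the input at this output position is [4.7 5.4 -2.1]. Elementwise product with the kernel and sum: 4.7·1 + 5.4·0.5 + -2.1·-1.

9.5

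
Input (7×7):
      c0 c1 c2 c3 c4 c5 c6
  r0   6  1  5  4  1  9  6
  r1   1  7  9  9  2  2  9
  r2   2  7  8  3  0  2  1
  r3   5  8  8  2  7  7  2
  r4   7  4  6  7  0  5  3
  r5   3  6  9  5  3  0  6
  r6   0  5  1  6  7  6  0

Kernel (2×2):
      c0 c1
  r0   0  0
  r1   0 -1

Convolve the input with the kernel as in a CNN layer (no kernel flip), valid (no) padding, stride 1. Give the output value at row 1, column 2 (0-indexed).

The receptive field on the input at this output position is [9 9 / 8 3]. Elementwise product with the kernel and sum: 3·-1.

-3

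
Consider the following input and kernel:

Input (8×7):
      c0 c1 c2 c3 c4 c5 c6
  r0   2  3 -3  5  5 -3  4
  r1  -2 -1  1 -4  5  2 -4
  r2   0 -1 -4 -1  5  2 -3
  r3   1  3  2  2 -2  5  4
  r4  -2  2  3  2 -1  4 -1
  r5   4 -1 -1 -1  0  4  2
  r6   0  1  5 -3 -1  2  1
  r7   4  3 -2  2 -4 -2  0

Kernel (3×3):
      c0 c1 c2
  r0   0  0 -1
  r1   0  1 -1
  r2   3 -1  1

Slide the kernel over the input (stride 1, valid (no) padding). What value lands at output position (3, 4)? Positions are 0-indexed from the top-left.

-1

The receptive field on the input at this output position is [-2 5 4 / -1 4 -1 / 0 4 2]. Elementwise product with the kernel and sum: 4·-1 + 4·1 + -1·-1 + 0·3 + 4·-1 + 2·1.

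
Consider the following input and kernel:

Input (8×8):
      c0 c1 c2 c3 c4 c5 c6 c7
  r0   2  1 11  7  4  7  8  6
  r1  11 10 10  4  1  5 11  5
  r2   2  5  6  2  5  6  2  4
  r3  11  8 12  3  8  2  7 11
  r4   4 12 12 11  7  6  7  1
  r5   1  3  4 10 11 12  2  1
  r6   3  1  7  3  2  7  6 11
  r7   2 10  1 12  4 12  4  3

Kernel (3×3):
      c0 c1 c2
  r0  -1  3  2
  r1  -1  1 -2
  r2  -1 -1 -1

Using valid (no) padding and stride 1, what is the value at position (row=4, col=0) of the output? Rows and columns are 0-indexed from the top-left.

The receptive field on the input at this output position is [4 12 12 / 1 3 4 / 3 1 7]. Elementwise product with the kernel and sum: 4·-1 + 12·3 + 12·2 + 1·-1 + 3·1 + 4·-2 + 3·-1 + 1·-1 + 7·-1.

39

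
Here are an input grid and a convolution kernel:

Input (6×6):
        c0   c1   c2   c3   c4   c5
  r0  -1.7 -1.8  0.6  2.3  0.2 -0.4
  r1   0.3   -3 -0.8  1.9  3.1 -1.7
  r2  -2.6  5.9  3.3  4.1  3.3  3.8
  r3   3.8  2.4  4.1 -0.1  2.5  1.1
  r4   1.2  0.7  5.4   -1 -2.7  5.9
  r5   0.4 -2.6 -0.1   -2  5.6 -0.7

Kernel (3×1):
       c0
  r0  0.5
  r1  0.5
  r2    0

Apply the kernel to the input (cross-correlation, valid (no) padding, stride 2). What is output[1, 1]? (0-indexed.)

The receptive field on the input at this output position is [3.3 / 4.1 / 5.4]. Elementwise product with the kernel and sum: 3.3·0.5 + 4.1·0.5.

3.7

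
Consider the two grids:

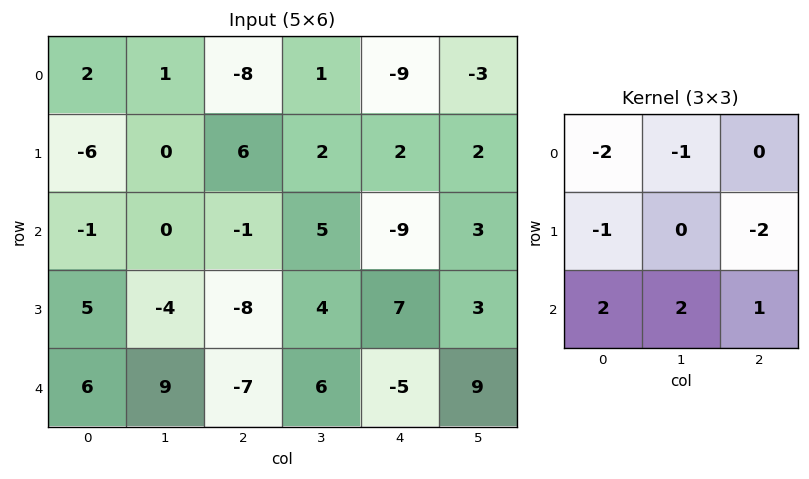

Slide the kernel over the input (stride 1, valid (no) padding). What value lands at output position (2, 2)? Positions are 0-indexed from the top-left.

-16

The receptive field on the input at this output position is [-1 5 -9 / -8 4 7 / -7 6 -5]. Elementwise product with the kernel and sum: -1·-2 + 5·-1 + -8·-1 + 7·-2 + -7·2 + 6·2 + -5·1.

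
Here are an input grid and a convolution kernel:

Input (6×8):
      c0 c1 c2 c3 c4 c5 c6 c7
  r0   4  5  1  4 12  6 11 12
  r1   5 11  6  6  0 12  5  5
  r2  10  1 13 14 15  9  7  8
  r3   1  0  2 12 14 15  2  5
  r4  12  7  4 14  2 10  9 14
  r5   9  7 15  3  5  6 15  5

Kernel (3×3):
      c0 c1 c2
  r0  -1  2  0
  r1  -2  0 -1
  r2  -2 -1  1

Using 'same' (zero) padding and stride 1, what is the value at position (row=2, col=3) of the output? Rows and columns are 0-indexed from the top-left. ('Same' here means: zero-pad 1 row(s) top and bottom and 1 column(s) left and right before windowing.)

-37

The receptive field on the zero-padded input at this output position is [6 6 0 / 13 14 15 / 2 12 14]. Elementwise product with the kernel and sum: 6·-1 + 6·2 + 13·-2 + 15·-1 + 2·-2 + 12·-1 + 14·1.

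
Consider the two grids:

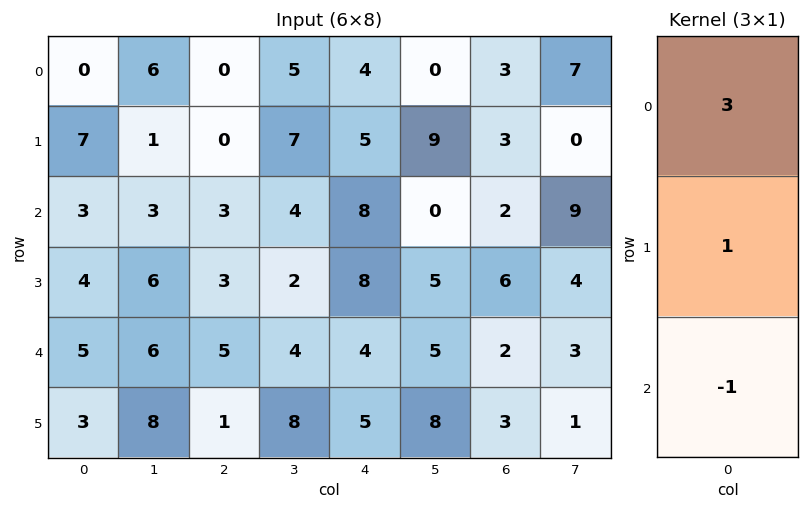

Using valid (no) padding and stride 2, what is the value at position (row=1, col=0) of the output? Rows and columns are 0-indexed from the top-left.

The receptive field on the input at this output position is [3 / 4 / 5]. Elementwise product with the kernel and sum: 3·3 + 4·1 + 5·-1.

8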